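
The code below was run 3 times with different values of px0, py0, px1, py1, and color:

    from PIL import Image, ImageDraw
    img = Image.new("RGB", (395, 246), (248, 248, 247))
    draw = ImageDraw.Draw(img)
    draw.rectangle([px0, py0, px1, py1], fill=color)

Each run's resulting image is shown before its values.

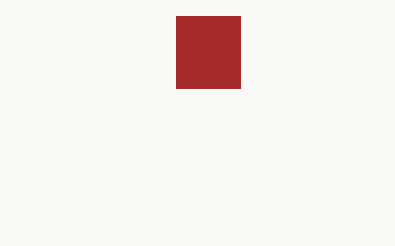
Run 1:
px0 = 176, py0 = 16, px1 = 240, py1 = 88, color = 'brown'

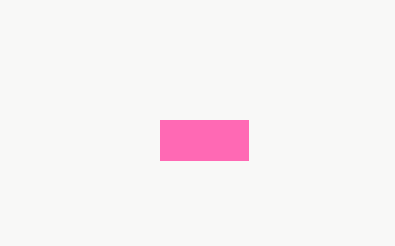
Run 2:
px0 = 160
py0 = 120
px1 = 248
py1 = 160
color = 'hotpink'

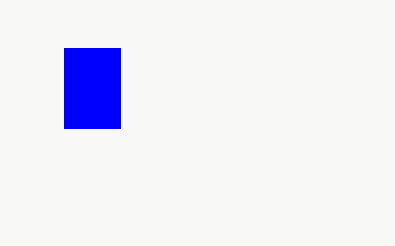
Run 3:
px0 = 64
py0 = 48
px1 = 120
py1 = 128
color = 'blue'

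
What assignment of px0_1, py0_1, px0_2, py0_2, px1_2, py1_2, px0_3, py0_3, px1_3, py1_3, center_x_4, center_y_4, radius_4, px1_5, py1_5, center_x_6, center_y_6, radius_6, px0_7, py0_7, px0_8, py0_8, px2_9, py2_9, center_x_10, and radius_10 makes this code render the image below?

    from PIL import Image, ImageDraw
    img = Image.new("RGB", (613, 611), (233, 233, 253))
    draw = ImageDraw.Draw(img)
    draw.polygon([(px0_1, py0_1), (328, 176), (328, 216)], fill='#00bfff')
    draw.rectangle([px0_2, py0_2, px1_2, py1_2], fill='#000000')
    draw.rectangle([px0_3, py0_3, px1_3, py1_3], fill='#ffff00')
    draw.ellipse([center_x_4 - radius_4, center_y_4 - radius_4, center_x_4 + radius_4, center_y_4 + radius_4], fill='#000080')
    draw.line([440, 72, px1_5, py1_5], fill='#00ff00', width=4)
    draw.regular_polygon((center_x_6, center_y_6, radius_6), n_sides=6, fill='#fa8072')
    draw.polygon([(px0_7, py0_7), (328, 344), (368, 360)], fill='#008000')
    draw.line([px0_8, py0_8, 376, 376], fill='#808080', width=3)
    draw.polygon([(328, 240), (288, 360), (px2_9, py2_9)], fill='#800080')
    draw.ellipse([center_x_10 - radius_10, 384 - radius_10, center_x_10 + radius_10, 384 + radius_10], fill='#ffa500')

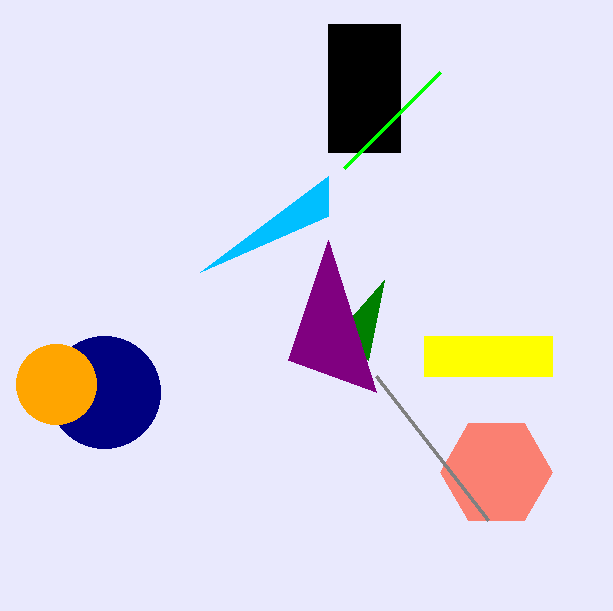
px0_1 = 200, py0_1 = 272, px0_2 = 328, py0_2 = 24, px1_2 = 400, py1_2 = 152, px0_3 = 424, py0_3 = 336, px1_3 = 552, py1_3 = 376, center_x_4 = 104, center_y_4 = 392, radius_4 = 56, px1_5 = 344, py1_5 = 168, center_x_6 = 496, center_y_6 = 472, radius_6 = 56, px0_7 = 384, py0_7 = 280, px0_8 = 488, py0_8 = 520, px2_9 = 376, py2_9 = 392, center_x_10 = 56, radius_10 = 40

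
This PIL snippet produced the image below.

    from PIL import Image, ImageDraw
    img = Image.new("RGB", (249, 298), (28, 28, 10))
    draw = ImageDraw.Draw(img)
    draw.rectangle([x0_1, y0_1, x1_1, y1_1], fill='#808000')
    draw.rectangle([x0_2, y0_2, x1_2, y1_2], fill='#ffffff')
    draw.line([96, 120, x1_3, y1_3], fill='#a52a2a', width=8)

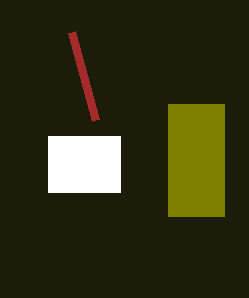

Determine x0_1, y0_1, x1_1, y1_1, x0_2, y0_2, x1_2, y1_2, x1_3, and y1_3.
x0_1 = 168
y0_1 = 104
x1_1 = 224
y1_1 = 216
x0_2 = 48
y0_2 = 136
x1_2 = 120
y1_2 = 192
x1_3 = 72
y1_3 = 32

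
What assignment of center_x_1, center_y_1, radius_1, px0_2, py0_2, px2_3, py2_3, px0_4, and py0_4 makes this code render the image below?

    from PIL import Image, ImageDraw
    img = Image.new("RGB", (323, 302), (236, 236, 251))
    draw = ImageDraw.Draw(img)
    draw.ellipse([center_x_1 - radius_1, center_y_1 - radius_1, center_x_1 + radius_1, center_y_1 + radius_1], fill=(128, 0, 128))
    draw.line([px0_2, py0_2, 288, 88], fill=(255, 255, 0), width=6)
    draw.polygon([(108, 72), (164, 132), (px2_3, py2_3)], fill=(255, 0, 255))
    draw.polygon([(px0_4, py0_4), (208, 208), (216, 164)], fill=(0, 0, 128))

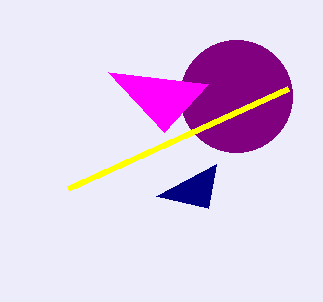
center_x_1 = 236, center_y_1 = 96, radius_1 = 56, px0_2 = 68, py0_2 = 188, px2_3 = 208, py2_3 = 84, px0_4 = 156, py0_4 = 196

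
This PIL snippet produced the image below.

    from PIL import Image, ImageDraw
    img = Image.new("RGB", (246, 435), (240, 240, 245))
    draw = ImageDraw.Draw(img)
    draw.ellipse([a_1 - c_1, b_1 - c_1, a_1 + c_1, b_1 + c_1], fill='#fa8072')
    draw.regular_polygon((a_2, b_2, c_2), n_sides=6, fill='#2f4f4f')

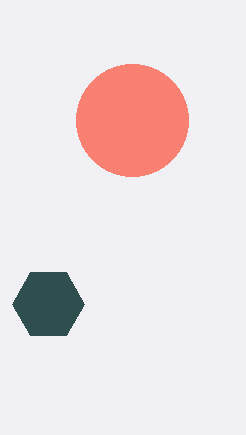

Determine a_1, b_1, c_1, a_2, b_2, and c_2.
a_1 = 132; b_1 = 120; c_1 = 56; a_2 = 48; b_2 = 304; c_2 = 36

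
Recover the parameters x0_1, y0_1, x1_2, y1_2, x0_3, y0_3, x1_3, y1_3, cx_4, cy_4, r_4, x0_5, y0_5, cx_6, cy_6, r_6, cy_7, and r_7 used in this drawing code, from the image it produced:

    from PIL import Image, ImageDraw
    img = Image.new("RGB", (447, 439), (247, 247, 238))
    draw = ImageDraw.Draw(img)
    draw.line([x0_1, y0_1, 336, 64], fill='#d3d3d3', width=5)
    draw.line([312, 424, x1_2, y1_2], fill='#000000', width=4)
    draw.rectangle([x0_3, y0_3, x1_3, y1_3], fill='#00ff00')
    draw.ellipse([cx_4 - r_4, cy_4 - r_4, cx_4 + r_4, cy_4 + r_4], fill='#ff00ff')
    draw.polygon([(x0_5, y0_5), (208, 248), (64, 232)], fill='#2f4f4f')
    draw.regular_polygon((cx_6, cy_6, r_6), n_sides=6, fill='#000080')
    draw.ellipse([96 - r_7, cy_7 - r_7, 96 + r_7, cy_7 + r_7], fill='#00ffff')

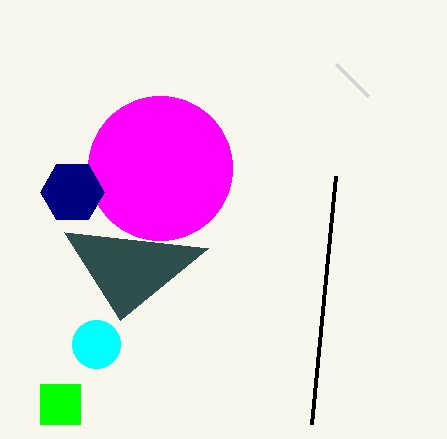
x0_1 = 368, y0_1 = 96, x1_2 = 336, y1_2 = 176, x0_3 = 40, y0_3 = 384, x1_3 = 80, y1_3 = 424, cx_4 = 160, cy_4 = 168, r_4 = 72, x0_5 = 120, y0_5 = 320, cx_6 = 72, cy_6 = 192, r_6 = 32, cy_7 = 344, r_7 = 24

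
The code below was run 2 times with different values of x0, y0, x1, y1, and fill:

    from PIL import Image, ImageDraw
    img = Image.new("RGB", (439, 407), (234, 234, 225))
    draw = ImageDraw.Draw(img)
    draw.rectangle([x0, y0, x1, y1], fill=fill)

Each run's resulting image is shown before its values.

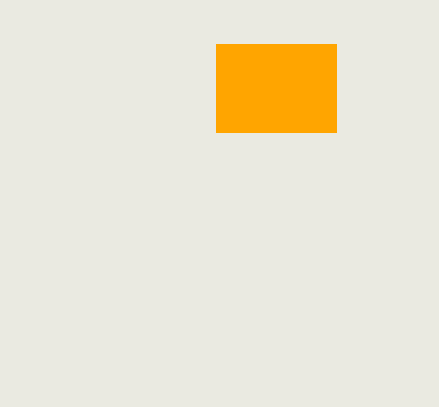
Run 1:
x0 = 216, y0 = 44, x1 = 336, y1 = 132, fill = 'orange'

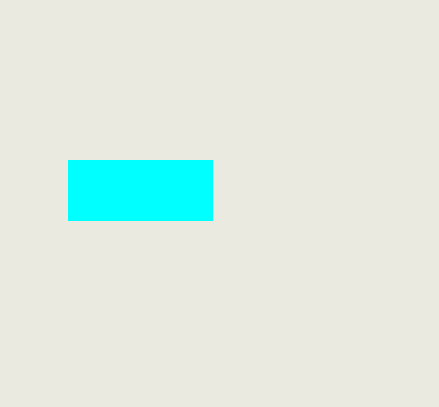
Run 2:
x0 = 68, y0 = 160, x1 = 212, y1 = 220, fill = 'cyan'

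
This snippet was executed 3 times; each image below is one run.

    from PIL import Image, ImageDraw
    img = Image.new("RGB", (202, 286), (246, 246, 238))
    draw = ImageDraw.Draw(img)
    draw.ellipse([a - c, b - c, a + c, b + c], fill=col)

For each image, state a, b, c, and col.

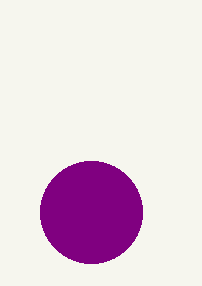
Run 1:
a = 91; b = 212; c = 51; col = 'purple'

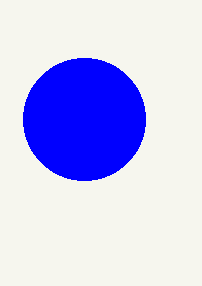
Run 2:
a = 84; b = 119; c = 61; col = 'blue'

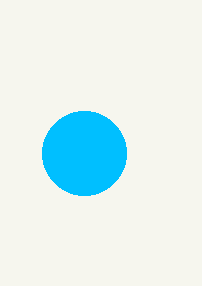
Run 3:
a = 84; b = 153; c = 42; col = 'deepskyblue'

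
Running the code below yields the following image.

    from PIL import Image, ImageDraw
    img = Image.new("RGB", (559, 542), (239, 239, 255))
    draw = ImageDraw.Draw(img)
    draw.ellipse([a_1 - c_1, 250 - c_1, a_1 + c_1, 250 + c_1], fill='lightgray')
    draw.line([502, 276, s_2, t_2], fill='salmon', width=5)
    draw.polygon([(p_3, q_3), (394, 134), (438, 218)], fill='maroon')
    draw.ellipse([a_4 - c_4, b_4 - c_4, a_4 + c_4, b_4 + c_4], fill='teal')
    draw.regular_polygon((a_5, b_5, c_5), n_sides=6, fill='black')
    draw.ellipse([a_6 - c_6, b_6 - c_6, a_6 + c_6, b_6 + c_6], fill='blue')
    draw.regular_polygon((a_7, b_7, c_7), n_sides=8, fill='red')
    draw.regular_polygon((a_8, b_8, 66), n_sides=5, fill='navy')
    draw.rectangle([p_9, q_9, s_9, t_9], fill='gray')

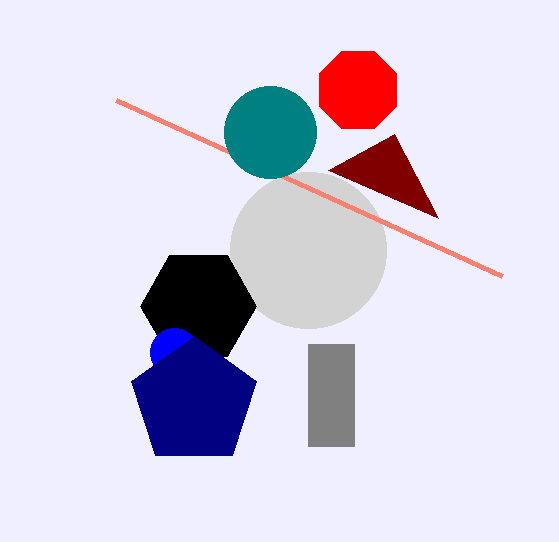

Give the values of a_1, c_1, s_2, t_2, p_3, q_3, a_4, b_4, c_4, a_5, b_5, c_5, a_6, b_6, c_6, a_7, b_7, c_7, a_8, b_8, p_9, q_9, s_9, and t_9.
a_1 = 308, c_1 = 78, s_2 = 116, t_2 = 100, p_3 = 328, q_3 = 170, a_4 = 270, b_4 = 132, c_4 = 46, a_5 = 198, b_5 = 306, c_5 = 58, a_6 = 174, b_6 = 352, c_6 = 24, a_7 = 358, b_7 = 90, c_7 = 42, a_8 = 194, b_8 = 402, p_9 = 308, q_9 = 344, s_9 = 354, t_9 = 446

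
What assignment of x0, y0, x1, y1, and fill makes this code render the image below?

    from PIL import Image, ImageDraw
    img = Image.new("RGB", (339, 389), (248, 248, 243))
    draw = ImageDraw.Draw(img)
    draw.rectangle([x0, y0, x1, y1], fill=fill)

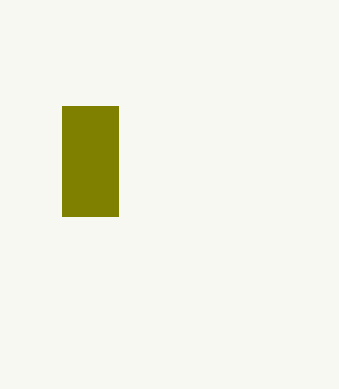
x0 = 62, y0 = 106, x1 = 118, y1 = 216, fill = 'olive'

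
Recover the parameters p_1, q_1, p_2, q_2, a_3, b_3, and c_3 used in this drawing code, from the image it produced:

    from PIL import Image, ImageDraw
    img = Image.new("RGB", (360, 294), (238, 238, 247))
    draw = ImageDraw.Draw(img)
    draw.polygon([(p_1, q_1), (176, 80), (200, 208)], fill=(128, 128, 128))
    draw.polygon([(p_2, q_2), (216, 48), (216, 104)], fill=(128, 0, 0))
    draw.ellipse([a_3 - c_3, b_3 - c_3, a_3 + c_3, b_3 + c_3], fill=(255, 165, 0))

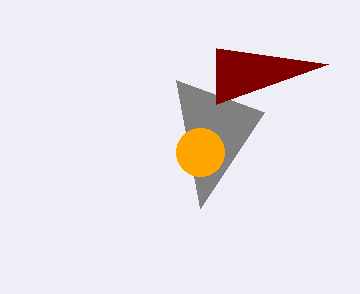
p_1 = 264, q_1 = 112, p_2 = 328, q_2 = 64, a_3 = 200, b_3 = 152, c_3 = 24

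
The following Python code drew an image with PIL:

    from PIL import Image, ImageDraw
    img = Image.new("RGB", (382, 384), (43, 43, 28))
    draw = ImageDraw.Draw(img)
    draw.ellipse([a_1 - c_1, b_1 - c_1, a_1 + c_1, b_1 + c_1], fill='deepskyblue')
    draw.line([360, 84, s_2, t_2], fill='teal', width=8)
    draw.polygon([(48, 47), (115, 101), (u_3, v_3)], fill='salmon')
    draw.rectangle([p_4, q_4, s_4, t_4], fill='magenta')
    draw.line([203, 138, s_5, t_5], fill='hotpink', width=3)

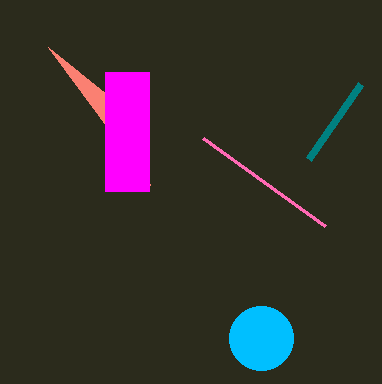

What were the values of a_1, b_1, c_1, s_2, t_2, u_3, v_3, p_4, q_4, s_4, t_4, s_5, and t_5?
a_1 = 261
b_1 = 338
c_1 = 32
s_2 = 308
t_2 = 159
u_3 = 150
v_3 = 185
p_4 = 105
q_4 = 72
s_4 = 149
t_4 = 191
s_5 = 325
t_5 = 226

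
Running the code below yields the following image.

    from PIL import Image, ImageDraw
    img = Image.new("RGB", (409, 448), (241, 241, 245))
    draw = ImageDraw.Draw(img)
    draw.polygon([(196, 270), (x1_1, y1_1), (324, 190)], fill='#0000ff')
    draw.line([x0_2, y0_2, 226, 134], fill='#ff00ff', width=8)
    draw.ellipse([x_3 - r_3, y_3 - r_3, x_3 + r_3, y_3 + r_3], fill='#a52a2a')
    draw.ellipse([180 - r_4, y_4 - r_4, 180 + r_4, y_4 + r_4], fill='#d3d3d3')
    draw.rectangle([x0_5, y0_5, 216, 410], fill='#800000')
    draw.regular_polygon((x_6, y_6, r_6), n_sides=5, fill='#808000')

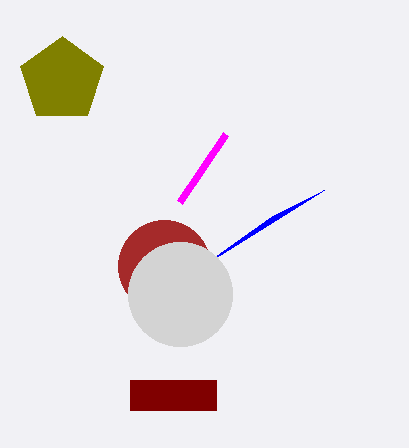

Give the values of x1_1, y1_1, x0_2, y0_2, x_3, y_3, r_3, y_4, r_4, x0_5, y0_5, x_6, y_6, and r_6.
x1_1 = 272
y1_1 = 216
x0_2 = 180
y0_2 = 202
x_3 = 164
y_3 = 266
r_3 = 46
y_4 = 294
r_4 = 52
x0_5 = 130
y0_5 = 380
x_6 = 62
y_6 = 80
r_6 = 44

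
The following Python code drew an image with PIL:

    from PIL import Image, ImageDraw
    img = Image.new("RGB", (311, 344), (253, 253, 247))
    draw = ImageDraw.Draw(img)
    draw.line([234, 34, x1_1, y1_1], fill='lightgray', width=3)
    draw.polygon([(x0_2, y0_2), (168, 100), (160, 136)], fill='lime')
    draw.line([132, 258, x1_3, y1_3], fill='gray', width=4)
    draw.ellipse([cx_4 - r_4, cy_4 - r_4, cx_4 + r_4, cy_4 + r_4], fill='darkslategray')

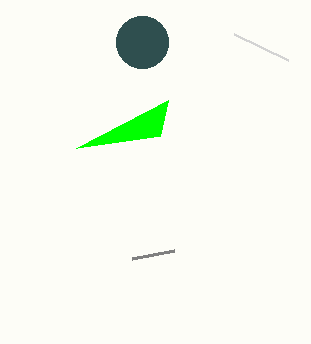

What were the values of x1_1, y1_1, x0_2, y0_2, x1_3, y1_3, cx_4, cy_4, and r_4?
x1_1 = 288, y1_1 = 60, x0_2 = 76, y0_2 = 148, x1_3 = 174, y1_3 = 250, cx_4 = 142, cy_4 = 42, r_4 = 26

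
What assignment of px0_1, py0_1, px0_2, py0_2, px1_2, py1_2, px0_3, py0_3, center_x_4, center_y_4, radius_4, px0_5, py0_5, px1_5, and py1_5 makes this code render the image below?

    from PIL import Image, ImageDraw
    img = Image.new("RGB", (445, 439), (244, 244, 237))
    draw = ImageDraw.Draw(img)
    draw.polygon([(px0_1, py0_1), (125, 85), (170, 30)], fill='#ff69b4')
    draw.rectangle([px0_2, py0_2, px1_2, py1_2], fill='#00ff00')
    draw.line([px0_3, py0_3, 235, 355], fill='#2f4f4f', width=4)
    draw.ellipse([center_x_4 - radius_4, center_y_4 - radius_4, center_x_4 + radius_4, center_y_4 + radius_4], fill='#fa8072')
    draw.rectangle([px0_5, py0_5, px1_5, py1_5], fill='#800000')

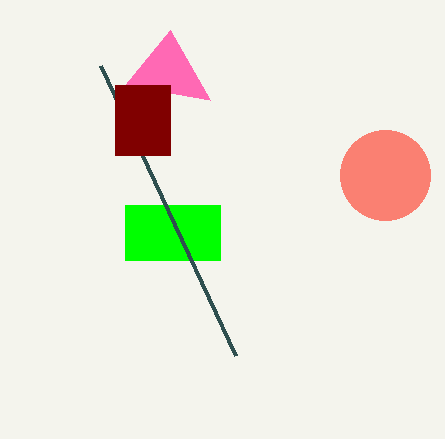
px0_1 = 210; py0_1 = 100; px0_2 = 125; py0_2 = 205; px1_2 = 220; py1_2 = 260; px0_3 = 100; py0_3 = 65; center_x_4 = 385; center_y_4 = 175; radius_4 = 45; px0_5 = 115; py0_5 = 85; px1_5 = 170; py1_5 = 155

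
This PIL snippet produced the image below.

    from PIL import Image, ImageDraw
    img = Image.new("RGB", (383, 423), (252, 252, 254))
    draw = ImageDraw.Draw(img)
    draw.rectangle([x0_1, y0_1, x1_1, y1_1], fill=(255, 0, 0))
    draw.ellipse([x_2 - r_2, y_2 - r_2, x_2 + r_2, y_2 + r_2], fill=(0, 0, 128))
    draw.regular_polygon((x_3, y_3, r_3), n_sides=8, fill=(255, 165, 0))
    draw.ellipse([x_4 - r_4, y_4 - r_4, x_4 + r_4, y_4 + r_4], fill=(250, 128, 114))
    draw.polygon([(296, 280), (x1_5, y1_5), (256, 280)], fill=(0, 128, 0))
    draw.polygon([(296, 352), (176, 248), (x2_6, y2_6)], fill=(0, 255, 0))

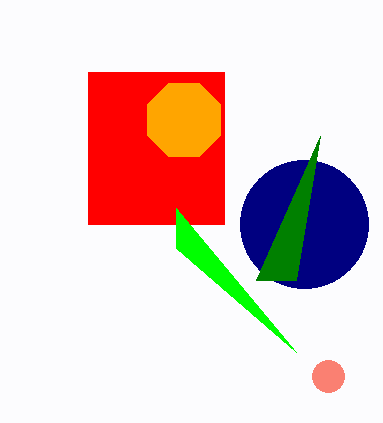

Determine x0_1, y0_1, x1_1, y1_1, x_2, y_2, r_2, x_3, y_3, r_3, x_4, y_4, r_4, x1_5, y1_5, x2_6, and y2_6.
x0_1 = 88, y0_1 = 72, x1_1 = 224, y1_1 = 224, x_2 = 304, y_2 = 224, r_2 = 64, x_3 = 184, y_3 = 120, r_3 = 40, x_4 = 328, y_4 = 376, r_4 = 16, x1_5 = 320, y1_5 = 136, x2_6 = 176, y2_6 = 208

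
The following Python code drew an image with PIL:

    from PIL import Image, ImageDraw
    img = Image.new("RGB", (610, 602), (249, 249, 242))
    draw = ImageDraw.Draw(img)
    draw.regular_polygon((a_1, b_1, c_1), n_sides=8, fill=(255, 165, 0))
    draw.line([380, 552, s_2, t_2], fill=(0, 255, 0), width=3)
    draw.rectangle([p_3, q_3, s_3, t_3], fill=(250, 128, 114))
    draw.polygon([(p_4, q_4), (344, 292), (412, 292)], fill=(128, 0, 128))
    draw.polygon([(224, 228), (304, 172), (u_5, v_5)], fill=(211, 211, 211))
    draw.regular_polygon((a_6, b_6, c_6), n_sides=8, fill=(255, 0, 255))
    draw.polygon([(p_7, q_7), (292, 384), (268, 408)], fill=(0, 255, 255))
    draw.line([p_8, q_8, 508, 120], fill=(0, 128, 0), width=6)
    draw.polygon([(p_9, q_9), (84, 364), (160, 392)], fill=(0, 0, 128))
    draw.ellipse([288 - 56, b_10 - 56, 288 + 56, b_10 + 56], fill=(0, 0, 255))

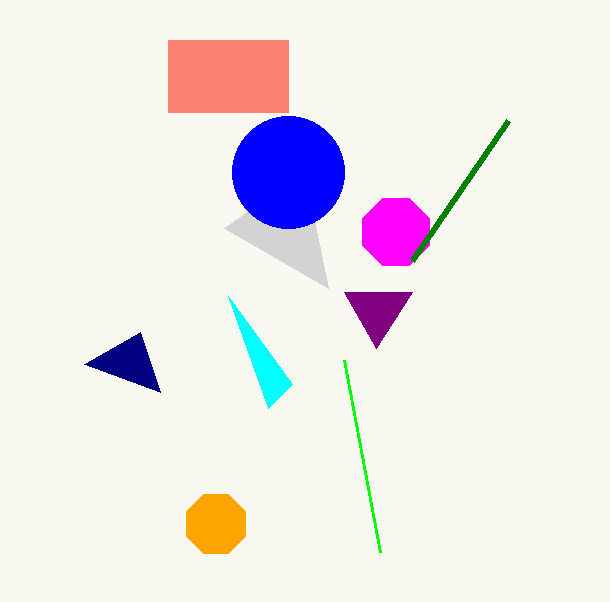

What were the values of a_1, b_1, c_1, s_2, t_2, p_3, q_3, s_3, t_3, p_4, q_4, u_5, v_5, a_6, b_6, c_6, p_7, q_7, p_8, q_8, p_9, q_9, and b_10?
a_1 = 216, b_1 = 524, c_1 = 32, s_2 = 344, t_2 = 360, p_3 = 168, q_3 = 40, s_3 = 288, t_3 = 112, p_4 = 376, q_4 = 348, u_5 = 328, v_5 = 288, a_6 = 396, b_6 = 232, c_6 = 36, p_7 = 228, q_7 = 296, p_8 = 412, q_8 = 260, p_9 = 140, q_9 = 332, b_10 = 172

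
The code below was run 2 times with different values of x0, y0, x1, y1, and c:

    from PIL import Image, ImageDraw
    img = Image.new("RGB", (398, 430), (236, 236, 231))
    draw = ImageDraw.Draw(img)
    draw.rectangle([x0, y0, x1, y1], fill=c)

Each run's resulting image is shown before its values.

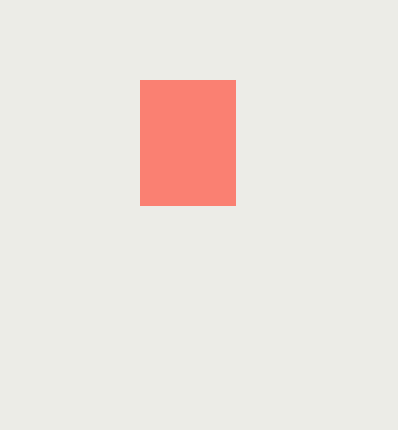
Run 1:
x0 = 140; y0 = 80; x1 = 235; y1 = 205; c = 'salmon'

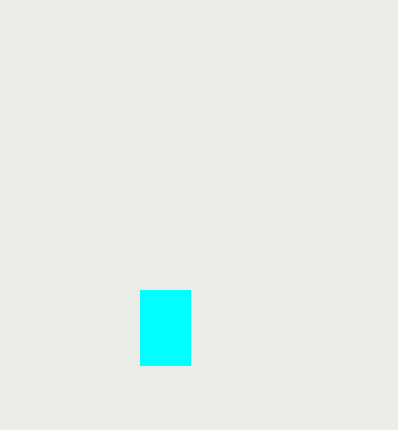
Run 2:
x0 = 140
y0 = 290
x1 = 190
y1 = 365
c = 'cyan'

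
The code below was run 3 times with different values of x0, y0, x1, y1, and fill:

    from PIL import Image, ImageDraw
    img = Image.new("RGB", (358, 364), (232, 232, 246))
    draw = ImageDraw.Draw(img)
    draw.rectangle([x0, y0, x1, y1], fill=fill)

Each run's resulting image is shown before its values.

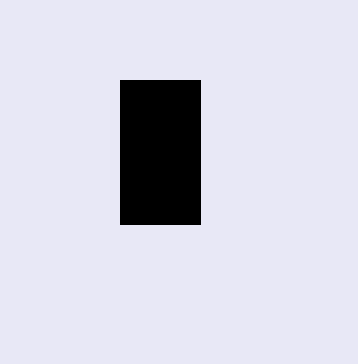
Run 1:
x0 = 120; y0 = 80; x1 = 200; y1 = 224; fill = 'black'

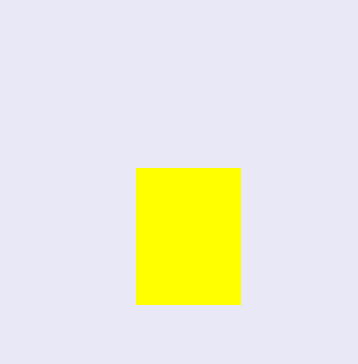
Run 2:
x0 = 136, y0 = 168, x1 = 240, y1 = 304, fill = 'yellow'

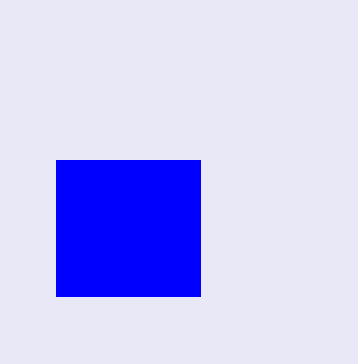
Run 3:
x0 = 56
y0 = 160
x1 = 200
y1 = 296
fill = 'blue'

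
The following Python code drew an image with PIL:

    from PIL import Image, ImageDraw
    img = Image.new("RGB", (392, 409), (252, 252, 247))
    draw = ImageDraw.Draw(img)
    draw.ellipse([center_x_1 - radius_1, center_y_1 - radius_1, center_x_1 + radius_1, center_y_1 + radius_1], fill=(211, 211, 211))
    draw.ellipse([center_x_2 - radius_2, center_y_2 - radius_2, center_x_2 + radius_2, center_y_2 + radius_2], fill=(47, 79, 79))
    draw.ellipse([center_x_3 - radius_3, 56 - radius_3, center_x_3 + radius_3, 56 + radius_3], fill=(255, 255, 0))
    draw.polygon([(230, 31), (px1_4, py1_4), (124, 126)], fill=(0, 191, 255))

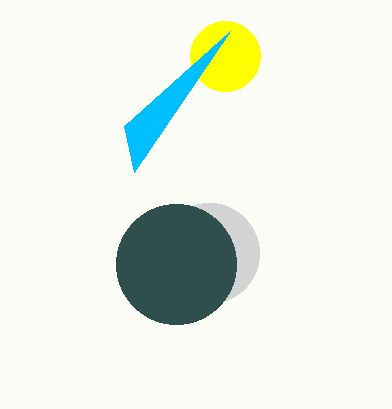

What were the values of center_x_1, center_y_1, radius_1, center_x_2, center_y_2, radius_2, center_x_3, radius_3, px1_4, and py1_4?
center_x_1 = 209, center_y_1 = 253, radius_1 = 50, center_x_2 = 176, center_y_2 = 264, radius_2 = 60, center_x_3 = 225, radius_3 = 35, px1_4 = 134, py1_4 = 172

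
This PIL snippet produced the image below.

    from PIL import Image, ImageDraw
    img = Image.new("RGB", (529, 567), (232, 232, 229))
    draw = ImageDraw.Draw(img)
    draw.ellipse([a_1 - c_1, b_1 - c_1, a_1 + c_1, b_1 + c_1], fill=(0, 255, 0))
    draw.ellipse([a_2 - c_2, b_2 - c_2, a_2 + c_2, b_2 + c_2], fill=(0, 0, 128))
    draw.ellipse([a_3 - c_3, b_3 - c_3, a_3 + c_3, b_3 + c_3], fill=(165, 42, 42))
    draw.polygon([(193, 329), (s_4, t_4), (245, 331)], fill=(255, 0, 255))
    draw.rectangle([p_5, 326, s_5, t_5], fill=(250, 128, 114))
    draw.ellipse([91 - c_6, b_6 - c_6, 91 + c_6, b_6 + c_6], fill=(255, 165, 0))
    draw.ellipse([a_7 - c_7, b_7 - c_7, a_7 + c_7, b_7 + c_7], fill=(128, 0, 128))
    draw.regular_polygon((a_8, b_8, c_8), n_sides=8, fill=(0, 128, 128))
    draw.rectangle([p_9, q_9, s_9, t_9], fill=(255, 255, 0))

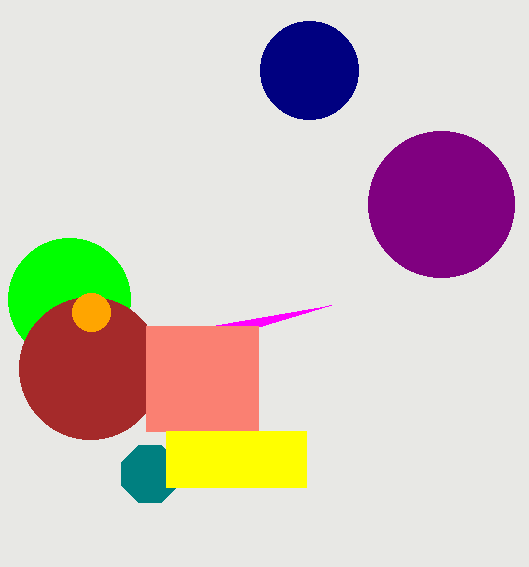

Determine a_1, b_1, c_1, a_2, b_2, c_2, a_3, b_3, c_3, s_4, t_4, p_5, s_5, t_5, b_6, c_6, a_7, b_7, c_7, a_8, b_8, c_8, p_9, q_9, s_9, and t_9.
a_1 = 69, b_1 = 299, c_1 = 61, a_2 = 309, b_2 = 70, c_2 = 49, a_3 = 90, b_3 = 368, c_3 = 71, s_4 = 331, t_4 = 305, p_5 = 146, s_5 = 258, t_5 = 431, b_6 = 312, c_6 = 19, a_7 = 441, b_7 = 204, c_7 = 73, a_8 = 150, b_8 = 474, c_8 = 31, p_9 = 166, q_9 = 431, s_9 = 306, t_9 = 487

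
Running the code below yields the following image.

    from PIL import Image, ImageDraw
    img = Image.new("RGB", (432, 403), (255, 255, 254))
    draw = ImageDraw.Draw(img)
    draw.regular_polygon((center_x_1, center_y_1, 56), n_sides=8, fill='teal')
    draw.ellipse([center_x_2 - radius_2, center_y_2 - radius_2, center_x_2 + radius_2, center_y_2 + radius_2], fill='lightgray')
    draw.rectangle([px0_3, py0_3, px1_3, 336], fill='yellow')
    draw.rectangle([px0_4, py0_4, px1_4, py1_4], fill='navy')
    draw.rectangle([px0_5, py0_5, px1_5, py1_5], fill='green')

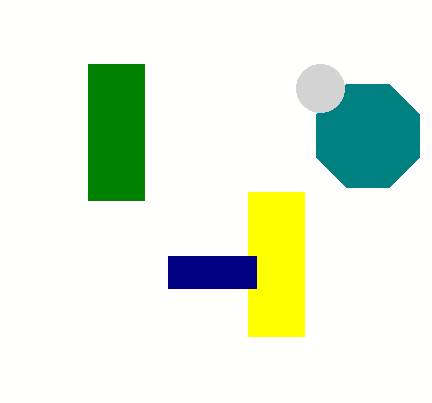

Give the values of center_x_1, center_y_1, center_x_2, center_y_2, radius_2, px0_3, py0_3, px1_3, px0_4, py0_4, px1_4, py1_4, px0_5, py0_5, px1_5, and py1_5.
center_x_1 = 368, center_y_1 = 136, center_x_2 = 320, center_y_2 = 88, radius_2 = 24, px0_3 = 248, py0_3 = 192, px1_3 = 304, px0_4 = 168, py0_4 = 256, px1_4 = 256, py1_4 = 288, px0_5 = 88, py0_5 = 64, px1_5 = 144, py1_5 = 200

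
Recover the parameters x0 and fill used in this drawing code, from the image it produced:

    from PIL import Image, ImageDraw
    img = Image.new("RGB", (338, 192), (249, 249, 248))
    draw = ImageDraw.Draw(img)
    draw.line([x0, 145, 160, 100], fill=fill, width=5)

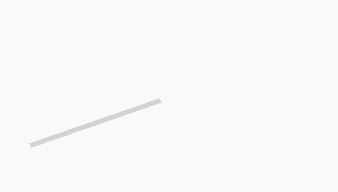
x0 = 30
fill = 'lightgray'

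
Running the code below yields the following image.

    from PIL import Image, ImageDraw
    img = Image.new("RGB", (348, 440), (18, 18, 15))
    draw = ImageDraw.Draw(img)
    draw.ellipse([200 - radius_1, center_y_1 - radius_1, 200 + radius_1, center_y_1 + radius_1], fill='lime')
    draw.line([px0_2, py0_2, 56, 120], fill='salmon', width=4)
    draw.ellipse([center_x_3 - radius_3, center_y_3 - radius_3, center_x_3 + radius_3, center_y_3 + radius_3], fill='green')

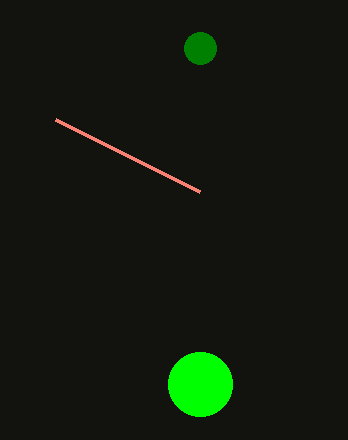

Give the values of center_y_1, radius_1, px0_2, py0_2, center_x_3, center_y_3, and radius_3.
center_y_1 = 384; radius_1 = 32; px0_2 = 200; py0_2 = 192; center_x_3 = 200; center_y_3 = 48; radius_3 = 16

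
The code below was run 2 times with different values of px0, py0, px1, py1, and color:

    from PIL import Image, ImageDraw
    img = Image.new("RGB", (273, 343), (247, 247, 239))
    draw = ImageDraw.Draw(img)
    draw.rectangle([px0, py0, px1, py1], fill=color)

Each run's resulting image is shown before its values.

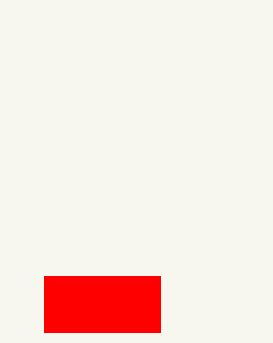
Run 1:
px0 = 44
py0 = 276
px1 = 160
py1 = 332
color = 'red'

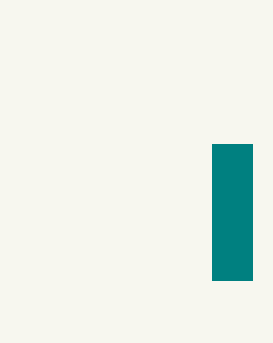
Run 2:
px0 = 212; py0 = 144; px1 = 252; py1 = 280; color = 'teal'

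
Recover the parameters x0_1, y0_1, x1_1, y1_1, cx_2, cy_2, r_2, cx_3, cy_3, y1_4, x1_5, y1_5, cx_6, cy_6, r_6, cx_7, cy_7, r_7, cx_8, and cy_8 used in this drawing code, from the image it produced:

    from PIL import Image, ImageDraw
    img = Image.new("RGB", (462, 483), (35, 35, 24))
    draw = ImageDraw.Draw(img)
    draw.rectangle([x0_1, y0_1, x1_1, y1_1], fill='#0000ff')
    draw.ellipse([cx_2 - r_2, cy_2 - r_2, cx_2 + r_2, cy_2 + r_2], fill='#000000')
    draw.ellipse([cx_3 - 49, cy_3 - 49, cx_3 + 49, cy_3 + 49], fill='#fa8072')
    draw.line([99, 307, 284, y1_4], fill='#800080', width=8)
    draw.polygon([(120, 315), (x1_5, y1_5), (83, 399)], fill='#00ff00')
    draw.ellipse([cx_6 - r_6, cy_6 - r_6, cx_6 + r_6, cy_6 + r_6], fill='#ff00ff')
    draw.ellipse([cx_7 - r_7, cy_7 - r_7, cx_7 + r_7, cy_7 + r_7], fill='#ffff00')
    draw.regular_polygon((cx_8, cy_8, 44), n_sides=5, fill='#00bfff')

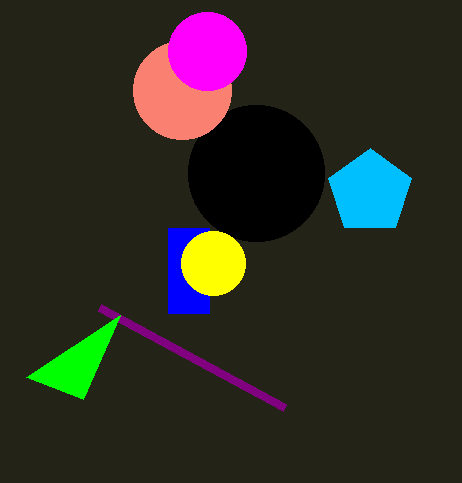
x0_1 = 168, y0_1 = 228, x1_1 = 209, y1_1 = 313, cx_2 = 256, cy_2 = 173, r_2 = 68, cx_3 = 182, cy_3 = 90, y1_4 = 407, x1_5 = 26, y1_5 = 377, cx_6 = 207, cy_6 = 51, r_6 = 39, cx_7 = 213, cy_7 = 263, r_7 = 32, cx_8 = 370, cy_8 = 192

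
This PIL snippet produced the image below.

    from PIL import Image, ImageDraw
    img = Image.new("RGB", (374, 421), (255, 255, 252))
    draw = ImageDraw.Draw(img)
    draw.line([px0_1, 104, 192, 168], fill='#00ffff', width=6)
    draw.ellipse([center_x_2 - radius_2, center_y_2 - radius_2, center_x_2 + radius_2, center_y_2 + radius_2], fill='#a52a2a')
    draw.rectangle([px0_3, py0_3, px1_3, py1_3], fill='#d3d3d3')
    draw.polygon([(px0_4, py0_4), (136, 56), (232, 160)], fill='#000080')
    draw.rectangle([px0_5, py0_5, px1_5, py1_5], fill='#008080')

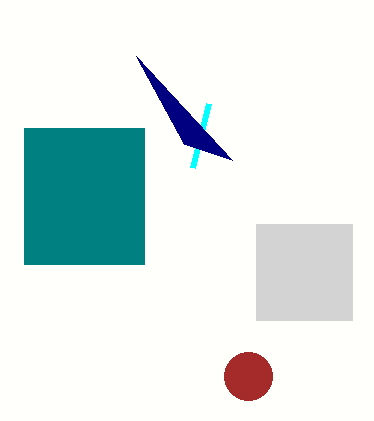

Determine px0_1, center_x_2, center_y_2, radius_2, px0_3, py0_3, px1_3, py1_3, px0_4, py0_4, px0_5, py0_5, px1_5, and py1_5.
px0_1 = 208; center_x_2 = 248; center_y_2 = 376; radius_2 = 24; px0_3 = 256; py0_3 = 224; px1_3 = 352; py1_3 = 320; px0_4 = 184; py0_4 = 144; px0_5 = 24; py0_5 = 128; px1_5 = 144; py1_5 = 264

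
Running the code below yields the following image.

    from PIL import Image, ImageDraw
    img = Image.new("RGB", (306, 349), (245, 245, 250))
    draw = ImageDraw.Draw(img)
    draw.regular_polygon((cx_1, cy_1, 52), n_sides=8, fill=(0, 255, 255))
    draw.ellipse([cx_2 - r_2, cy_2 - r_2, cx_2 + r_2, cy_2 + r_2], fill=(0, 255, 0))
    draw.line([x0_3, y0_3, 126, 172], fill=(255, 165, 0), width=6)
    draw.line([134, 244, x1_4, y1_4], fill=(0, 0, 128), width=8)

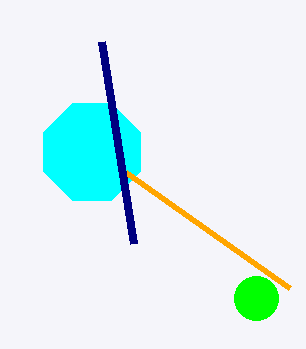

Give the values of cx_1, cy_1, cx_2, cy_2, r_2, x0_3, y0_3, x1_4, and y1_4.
cx_1 = 92; cy_1 = 152; cx_2 = 256; cy_2 = 298; r_2 = 22; x0_3 = 290; y0_3 = 288; x1_4 = 102; y1_4 = 42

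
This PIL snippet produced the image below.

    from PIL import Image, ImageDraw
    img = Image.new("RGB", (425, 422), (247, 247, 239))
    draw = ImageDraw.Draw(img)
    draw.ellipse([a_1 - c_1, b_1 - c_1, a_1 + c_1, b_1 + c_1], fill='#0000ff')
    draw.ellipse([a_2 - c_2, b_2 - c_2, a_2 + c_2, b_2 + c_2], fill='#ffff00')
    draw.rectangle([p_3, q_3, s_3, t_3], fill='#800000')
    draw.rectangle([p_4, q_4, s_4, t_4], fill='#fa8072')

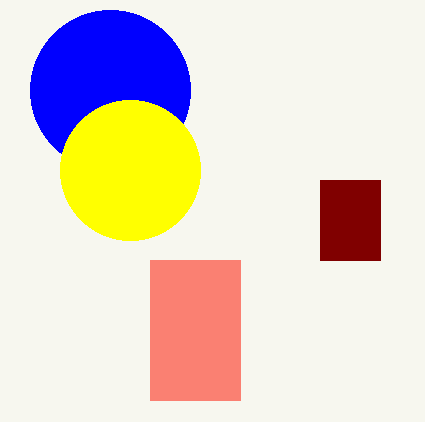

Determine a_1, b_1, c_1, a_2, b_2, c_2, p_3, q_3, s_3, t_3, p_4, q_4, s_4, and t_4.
a_1 = 110; b_1 = 90; c_1 = 80; a_2 = 130; b_2 = 170; c_2 = 70; p_3 = 320; q_3 = 180; s_3 = 380; t_3 = 260; p_4 = 150; q_4 = 260; s_4 = 240; t_4 = 400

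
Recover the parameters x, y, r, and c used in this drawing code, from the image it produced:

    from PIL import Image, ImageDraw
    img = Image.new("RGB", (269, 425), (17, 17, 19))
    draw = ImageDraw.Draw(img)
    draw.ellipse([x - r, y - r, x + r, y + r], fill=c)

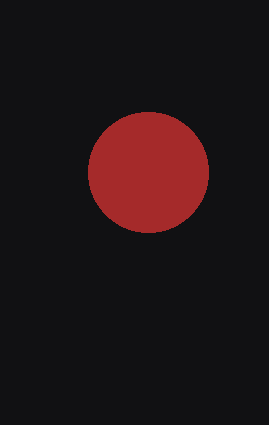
x = 148
y = 172
r = 60
c = 'brown'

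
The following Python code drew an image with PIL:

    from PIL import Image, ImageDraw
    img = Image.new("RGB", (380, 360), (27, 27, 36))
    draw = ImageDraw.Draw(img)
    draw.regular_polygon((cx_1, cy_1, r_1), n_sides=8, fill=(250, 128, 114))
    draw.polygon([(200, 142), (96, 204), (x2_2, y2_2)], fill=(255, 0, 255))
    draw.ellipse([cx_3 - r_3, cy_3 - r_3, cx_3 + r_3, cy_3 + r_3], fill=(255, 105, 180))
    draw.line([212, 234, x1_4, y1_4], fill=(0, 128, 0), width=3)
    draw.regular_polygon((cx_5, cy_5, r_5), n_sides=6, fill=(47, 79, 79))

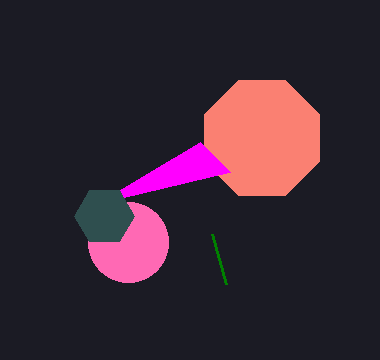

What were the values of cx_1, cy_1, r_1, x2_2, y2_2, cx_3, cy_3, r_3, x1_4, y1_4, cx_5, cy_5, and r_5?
cx_1 = 262; cy_1 = 138; r_1 = 62; x2_2 = 230; y2_2 = 172; cx_3 = 128; cy_3 = 242; r_3 = 40; x1_4 = 226; y1_4 = 284; cx_5 = 104; cy_5 = 216; r_5 = 30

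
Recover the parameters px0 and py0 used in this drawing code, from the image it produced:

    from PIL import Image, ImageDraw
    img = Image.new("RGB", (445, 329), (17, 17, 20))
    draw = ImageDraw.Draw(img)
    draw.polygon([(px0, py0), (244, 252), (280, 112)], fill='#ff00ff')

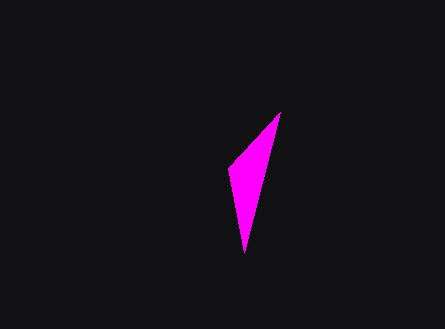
px0 = 228
py0 = 168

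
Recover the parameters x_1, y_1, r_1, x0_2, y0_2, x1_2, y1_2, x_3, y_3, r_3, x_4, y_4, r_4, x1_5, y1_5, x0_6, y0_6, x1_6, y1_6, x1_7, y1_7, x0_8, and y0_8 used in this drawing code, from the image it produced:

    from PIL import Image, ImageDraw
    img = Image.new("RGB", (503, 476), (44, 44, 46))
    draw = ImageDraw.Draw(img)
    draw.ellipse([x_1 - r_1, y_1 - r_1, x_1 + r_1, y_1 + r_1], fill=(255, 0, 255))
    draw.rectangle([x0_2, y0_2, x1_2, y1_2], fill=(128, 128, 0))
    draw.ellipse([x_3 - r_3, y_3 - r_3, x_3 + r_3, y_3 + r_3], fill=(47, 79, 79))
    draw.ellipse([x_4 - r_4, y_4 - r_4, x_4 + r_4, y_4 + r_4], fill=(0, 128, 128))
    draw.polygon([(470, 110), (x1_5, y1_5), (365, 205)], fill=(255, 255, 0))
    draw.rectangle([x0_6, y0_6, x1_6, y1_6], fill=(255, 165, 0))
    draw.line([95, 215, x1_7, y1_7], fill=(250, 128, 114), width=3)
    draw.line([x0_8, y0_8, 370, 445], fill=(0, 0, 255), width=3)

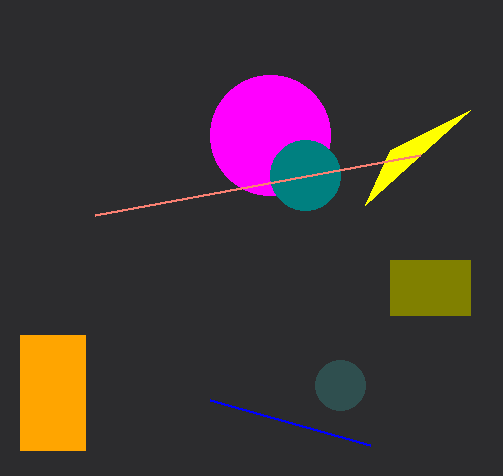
x_1 = 270; y_1 = 135; r_1 = 60; x0_2 = 390; y0_2 = 260; x1_2 = 470; y1_2 = 315; x_3 = 340; y_3 = 385; r_3 = 25; x_4 = 305; y_4 = 175; r_4 = 35; x1_5 = 390; y1_5 = 150; x0_6 = 20; y0_6 = 335; x1_6 = 85; y1_6 = 450; x1_7 = 420; y1_7 = 155; x0_8 = 210; y0_8 = 400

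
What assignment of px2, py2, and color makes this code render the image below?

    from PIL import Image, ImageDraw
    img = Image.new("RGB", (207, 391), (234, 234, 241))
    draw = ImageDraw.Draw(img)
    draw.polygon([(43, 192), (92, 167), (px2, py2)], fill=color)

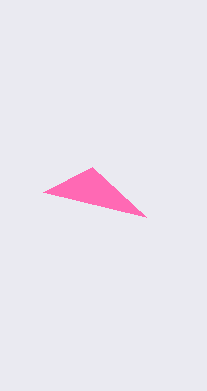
px2 = 146; py2 = 217; color = 'hotpink'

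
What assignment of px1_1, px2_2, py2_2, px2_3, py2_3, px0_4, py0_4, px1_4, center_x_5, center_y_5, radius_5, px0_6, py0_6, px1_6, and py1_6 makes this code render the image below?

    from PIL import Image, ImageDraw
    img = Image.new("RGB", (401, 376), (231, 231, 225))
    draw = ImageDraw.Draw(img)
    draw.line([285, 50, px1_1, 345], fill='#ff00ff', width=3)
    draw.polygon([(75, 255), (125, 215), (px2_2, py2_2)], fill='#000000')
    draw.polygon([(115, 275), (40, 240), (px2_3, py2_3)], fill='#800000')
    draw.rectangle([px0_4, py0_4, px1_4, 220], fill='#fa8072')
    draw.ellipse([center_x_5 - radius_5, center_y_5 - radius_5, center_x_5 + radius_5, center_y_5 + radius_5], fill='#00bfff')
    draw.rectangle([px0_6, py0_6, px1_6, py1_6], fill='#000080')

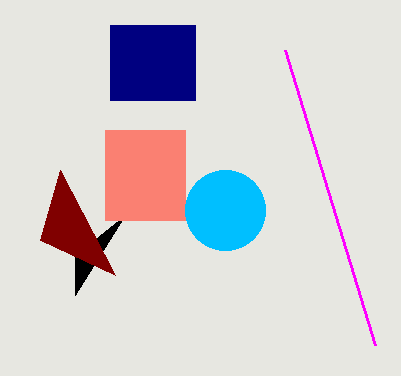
px1_1 = 375; px2_2 = 75; py2_2 = 295; px2_3 = 60; py2_3 = 170; px0_4 = 105; py0_4 = 130; px1_4 = 185; center_x_5 = 225; center_y_5 = 210; radius_5 = 40; px0_6 = 110; py0_6 = 25; px1_6 = 195; py1_6 = 100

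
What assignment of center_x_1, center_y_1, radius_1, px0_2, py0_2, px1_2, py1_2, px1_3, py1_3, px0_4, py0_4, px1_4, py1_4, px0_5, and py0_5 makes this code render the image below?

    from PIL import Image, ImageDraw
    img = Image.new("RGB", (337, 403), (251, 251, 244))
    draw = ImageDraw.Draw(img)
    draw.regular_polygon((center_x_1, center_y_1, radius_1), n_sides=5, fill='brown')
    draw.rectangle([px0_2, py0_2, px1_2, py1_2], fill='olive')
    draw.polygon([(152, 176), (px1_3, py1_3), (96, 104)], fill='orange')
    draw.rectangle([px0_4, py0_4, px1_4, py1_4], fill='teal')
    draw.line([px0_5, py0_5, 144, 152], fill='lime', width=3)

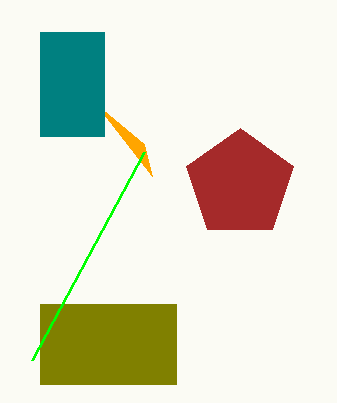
center_x_1 = 240, center_y_1 = 184, radius_1 = 56, px0_2 = 40, py0_2 = 304, px1_2 = 176, py1_2 = 384, px1_3 = 144, py1_3 = 144, px0_4 = 40, py0_4 = 32, px1_4 = 104, py1_4 = 136, px0_5 = 32, py0_5 = 360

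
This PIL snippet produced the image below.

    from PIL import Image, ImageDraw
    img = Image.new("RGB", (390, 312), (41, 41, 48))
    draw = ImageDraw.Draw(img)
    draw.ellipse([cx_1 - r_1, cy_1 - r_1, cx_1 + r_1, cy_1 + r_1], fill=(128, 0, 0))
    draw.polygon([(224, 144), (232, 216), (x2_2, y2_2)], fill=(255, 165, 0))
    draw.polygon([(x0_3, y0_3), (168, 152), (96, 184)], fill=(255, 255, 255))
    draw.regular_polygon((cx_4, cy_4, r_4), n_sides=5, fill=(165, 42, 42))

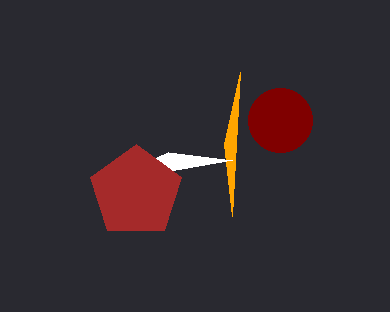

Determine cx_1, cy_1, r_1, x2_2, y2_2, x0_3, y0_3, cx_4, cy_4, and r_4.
cx_1 = 280; cy_1 = 120; r_1 = 32; x2_2 = 240; y2_2 = 72; x0_3 = 232; y0_3 = 160; cx_4 = 136; cy_4 = 192; r_4 = 48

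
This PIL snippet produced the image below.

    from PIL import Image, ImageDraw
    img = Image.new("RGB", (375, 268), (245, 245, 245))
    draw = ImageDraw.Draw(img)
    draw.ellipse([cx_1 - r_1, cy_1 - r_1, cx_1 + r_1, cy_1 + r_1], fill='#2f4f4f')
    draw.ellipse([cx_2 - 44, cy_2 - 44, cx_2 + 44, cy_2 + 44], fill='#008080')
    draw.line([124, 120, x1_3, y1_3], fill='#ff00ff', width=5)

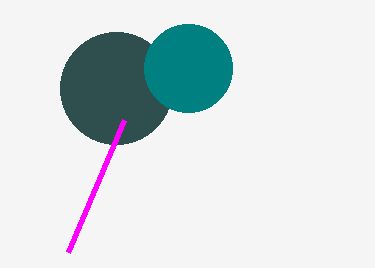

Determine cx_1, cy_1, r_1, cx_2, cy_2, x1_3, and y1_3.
cx_1 = 116
cy_1 = 88
r_1 = 56
cx_2 = 188
cy_2 = 68
x1_3 = 68
y1_3 = 252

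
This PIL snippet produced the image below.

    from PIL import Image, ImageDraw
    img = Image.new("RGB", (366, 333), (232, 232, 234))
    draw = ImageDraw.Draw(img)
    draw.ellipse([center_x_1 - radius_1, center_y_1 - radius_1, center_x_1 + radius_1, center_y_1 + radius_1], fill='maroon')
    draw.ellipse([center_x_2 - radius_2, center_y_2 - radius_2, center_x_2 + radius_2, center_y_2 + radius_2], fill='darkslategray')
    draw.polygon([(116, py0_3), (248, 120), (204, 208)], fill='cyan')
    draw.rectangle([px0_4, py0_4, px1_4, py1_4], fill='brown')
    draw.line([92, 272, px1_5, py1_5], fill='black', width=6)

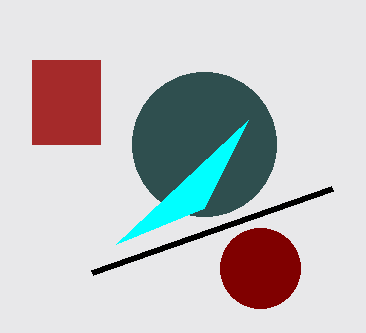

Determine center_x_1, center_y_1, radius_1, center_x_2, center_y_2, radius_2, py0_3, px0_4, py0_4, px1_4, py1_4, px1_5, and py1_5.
center_x_1 = 260; center_y_1 = 268; radius_1 = 40; center_x_2 = 204; center_y_2 = 144; radius_2 = 72; py0_3 = 244; px0_4 = 32; py0_4 = 60; px1_4 = 100; py1_4 = 144; px1_5 = 332; py1_5 = 188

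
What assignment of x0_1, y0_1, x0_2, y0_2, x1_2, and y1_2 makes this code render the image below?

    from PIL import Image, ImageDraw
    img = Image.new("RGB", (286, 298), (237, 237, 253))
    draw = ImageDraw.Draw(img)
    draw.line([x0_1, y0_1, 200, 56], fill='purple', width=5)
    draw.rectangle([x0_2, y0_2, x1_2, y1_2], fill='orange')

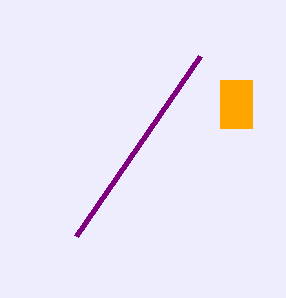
x0_1 = 76
y0_1 = 236
x0_2 = 220
y0_2 = 80
x1_2 = 252
y1_2 = 128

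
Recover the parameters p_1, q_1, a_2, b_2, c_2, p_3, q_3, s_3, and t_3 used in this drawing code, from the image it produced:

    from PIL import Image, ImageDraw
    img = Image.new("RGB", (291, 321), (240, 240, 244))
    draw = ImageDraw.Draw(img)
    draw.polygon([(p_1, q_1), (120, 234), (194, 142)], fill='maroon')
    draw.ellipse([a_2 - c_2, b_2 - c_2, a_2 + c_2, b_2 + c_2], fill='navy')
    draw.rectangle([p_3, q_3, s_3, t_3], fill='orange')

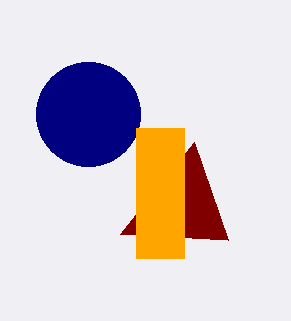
p_1 = 228; q_1 = 240; a_2 = 88; b_2 = 114; c_2 = 52; p_3 = 136; q_3 = 128; s_3 = 184; t_3 = 258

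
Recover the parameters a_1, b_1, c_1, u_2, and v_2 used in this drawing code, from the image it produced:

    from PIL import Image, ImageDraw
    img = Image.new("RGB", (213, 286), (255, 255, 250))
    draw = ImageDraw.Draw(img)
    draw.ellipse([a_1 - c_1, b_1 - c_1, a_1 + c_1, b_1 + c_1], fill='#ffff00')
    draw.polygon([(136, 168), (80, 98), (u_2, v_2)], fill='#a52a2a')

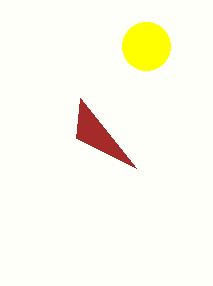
a_1 = 146
b_1 = 46
c_1 = 24
u_2 = 76
v_2 = 138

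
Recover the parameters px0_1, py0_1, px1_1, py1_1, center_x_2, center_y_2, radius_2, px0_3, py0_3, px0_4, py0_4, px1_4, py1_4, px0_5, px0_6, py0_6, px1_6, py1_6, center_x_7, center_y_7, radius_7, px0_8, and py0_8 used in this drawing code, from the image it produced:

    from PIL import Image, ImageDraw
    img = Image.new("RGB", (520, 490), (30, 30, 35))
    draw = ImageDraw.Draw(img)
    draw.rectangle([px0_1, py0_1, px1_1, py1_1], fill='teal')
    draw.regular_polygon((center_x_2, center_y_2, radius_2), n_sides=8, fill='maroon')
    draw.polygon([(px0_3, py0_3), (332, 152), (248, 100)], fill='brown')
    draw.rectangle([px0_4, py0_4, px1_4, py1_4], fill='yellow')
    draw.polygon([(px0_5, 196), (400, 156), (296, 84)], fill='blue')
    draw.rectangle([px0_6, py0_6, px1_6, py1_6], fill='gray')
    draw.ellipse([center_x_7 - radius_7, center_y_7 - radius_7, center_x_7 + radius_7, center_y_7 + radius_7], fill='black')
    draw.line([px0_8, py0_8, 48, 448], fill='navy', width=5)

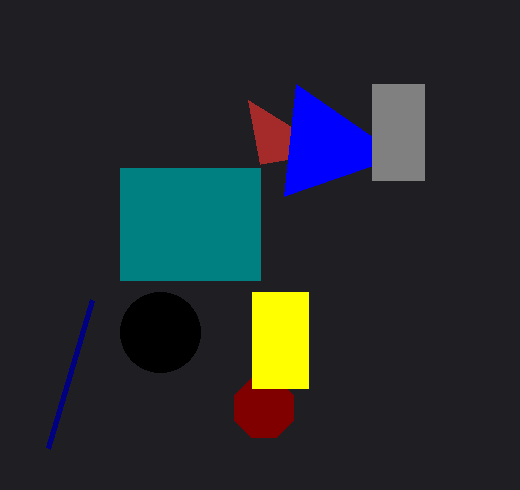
px0_1 = 120, py0_1 = 168, px1_1 = 260, py1_1 = 280, center_x_2 = 264, center_y_2 = 408, radius_2 = 32, px0_3 = 260, py0_3 = 164, px0_4 = 252, py0_4 = 292, px1_4 = 308, py1_4 = 388, px0_5 = 284, px0_6 = 372, py0_6 = 84, px1_6 = 424, py1_6 = 180, center_x_7 = 160, center_y_7 = 332, radius_7 = 40, px0_8 = 92, py0_8 = 300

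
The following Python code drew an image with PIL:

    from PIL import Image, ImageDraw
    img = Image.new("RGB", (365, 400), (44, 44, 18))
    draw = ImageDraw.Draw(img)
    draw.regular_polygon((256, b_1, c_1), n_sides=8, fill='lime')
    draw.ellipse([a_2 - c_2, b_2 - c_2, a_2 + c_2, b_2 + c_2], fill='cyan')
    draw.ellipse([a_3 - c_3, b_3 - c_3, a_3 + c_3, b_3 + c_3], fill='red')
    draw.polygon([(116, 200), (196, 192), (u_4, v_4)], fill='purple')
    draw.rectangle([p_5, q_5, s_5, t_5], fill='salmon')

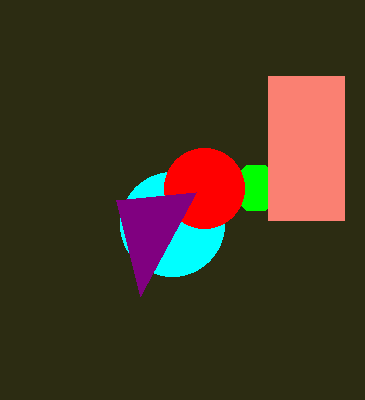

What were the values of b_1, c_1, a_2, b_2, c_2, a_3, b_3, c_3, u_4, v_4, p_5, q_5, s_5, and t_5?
b_1 = 188; c_1 = 24; a_2 = 172; b_2 = 224; c_2 = 52; a_3 = 204; b_3 = 188; c_3 = 40; u_4 = 140; v_4 = 296; p_5 = 268; q_5 = 76; s_5 = 344; t_5 = 220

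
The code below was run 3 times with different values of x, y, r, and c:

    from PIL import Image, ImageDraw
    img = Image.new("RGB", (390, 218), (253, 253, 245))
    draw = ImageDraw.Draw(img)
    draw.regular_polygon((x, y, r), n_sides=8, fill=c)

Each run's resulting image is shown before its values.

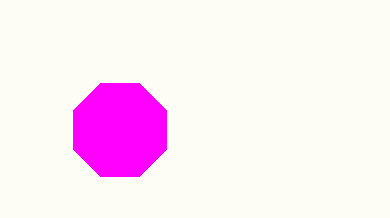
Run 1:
x = 120
y = 130
r = 50
c = 'magenta'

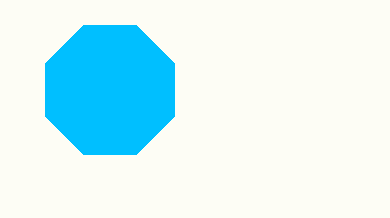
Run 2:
x = 110; y = 90; r = 70; c = 'deepskyblue'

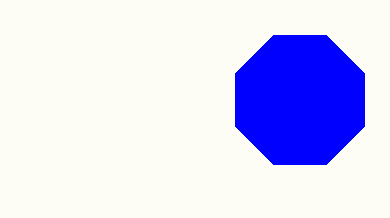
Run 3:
x = 300
y = 100
r = 70
c = 'blue'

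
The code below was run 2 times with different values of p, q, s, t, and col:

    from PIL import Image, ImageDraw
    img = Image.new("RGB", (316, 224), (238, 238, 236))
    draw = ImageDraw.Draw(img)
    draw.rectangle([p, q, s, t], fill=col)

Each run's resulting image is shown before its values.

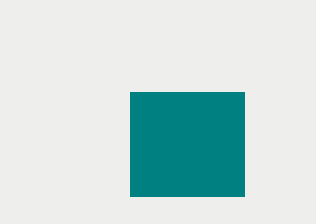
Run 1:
p = 130, q = 92, s = 244, t = 196, col = 'teal'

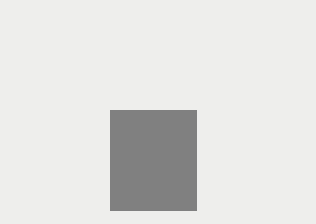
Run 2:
p = 110
q = 110
s = 196
t = 210
col = 'gray'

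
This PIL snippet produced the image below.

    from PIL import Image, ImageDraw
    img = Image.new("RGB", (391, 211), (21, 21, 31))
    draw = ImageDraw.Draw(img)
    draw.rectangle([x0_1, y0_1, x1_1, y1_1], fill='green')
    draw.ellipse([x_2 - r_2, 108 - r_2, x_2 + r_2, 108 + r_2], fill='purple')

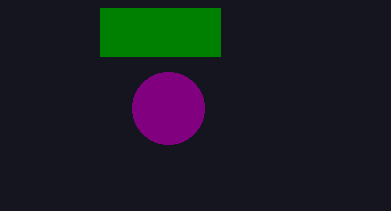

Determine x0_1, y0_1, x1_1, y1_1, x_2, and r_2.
x0_1 = 100; y0_1 = 8; x1_1 = 220; y1_1 = 56; x_2 = 168; r_2 = 36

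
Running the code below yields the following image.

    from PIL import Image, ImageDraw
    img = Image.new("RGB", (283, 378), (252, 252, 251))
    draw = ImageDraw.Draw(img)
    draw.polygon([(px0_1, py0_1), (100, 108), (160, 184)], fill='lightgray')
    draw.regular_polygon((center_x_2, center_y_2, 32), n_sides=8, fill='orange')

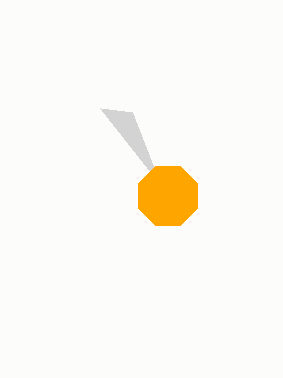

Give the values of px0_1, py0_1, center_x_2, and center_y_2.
px0_1 = 132, py0_1 = 112, center_x_2 = 168, center_y_2 = 196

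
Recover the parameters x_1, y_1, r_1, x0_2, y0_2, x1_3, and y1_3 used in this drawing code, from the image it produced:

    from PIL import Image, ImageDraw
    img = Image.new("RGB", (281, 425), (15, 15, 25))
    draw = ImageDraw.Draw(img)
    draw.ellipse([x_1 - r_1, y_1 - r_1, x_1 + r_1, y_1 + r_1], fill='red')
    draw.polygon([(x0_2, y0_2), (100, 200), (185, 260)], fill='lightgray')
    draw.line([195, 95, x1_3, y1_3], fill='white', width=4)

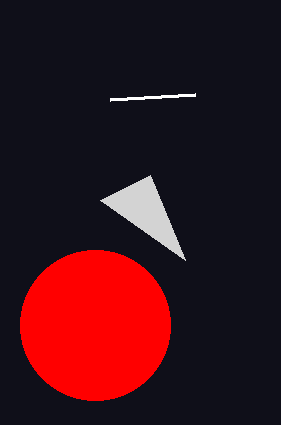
x_1 = 95; y_1 = 325; r_1 = 75; x0_2 = 150; y0_2 = 175; x1_3 = 110; y1_3 = 100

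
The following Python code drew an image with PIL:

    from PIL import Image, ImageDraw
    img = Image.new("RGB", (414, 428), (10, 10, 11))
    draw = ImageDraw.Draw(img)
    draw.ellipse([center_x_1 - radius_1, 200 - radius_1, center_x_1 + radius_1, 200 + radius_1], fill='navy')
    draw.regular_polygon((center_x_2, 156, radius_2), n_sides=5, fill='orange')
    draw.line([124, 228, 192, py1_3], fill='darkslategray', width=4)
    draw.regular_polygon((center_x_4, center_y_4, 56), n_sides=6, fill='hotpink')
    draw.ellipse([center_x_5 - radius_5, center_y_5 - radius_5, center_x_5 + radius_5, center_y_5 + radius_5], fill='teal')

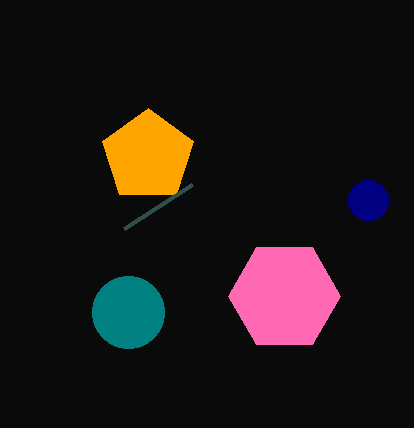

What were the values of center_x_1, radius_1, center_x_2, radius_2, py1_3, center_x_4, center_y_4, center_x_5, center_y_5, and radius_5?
center_x_1 = 368; radius_1 = 20; center_x_2 = 148; radius_2 = 48; py1_3 = 184; center_x_4 = 284; center_y_4 = 296; center_x_5 = 128; center_y_5 = 312; radius_5 = 36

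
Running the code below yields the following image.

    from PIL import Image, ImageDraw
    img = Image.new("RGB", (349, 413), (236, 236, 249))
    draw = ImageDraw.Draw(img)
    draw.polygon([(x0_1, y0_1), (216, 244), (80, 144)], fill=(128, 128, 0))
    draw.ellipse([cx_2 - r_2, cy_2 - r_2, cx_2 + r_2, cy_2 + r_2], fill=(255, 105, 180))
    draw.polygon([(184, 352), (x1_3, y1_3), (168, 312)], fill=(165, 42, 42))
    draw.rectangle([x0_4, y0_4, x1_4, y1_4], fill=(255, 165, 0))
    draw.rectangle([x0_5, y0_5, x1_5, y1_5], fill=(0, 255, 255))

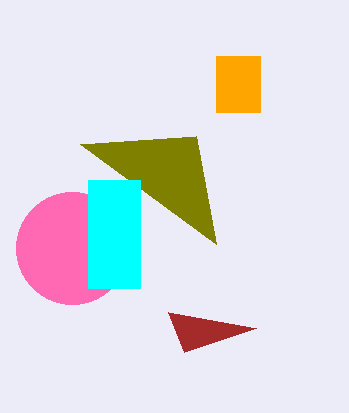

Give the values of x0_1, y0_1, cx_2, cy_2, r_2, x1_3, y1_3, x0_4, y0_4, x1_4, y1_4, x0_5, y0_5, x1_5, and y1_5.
x0_1 = 196; y0_1 = 136; cx_2 = 72; cy_2 = 248; r_2 = 56; x1_3 = 256; y1_3 = 328; x0_4 = 216; y0_4 = 56; x1_4 = 260; y1_4 = 112; x0_5 = 88; y0_5 = 180; x1_5 = 140; y1_5 = 288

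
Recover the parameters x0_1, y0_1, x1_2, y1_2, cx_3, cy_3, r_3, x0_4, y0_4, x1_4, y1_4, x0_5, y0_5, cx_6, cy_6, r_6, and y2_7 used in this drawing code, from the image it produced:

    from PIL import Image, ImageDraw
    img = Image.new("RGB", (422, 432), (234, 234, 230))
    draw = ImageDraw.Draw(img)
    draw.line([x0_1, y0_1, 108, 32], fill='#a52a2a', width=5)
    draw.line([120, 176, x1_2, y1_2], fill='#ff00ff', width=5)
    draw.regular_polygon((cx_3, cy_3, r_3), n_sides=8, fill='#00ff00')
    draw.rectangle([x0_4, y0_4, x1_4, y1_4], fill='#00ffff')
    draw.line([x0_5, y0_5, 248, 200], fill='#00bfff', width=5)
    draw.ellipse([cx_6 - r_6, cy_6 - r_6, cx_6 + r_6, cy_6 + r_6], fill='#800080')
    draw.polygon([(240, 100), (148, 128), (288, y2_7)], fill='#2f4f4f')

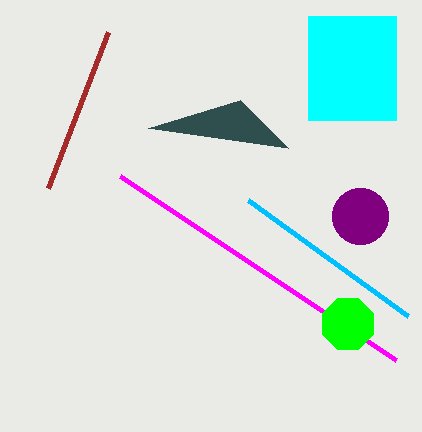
x0_1 = 48; y0_1 = 188; x1_2 = 396; y1_2 = 360; cx_3 = 348; cy_3 = 324; r_3 = 28; x0_4 = 308; y0_4 = 16; x1_4 = 396; y1_4 = 120; x0_5 = 408; y0_5 = 316; cx_6 = 360; cy_6 = 216; r_6 = 28; y2_7 = 148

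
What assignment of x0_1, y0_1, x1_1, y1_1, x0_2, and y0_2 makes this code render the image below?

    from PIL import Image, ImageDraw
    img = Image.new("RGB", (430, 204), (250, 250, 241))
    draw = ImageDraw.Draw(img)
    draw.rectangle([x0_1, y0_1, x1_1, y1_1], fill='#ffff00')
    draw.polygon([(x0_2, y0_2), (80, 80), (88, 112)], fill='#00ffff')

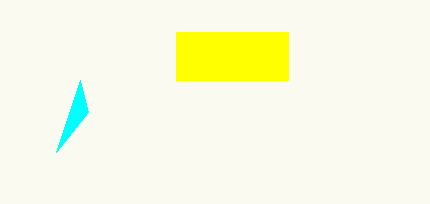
x0_1 = 176, y0_1 = 32, x1_1 = 288, y1_1 = 80, x0_2 = 56, y0_2 = 152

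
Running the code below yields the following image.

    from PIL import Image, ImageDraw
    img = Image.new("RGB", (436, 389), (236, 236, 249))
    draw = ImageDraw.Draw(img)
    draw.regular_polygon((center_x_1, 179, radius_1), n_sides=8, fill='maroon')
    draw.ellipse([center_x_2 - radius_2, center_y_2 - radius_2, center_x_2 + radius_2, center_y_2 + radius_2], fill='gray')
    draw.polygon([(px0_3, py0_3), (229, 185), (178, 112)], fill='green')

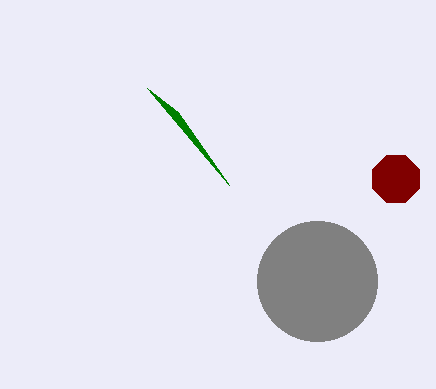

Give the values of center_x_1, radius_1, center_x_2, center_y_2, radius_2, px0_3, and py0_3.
center_x_1 = 396; radius_1 = 25; center_x_2 = 317; center_y_2 = 281; radius_2 = 60; px0_3 = 147; py0_3 = 88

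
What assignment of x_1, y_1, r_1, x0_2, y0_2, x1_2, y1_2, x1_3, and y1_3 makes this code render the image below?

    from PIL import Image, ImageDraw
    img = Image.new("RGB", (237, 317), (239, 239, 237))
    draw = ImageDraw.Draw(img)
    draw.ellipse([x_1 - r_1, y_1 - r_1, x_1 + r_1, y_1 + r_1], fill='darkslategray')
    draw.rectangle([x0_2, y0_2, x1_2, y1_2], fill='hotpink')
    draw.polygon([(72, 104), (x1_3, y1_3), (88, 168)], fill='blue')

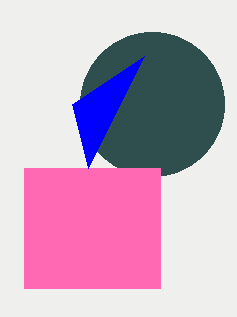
x_1 = 152; y_1 = 104; r_1 = 72; x0_2 = 24; y0_2 = 168; x1_2 = 160; y1_2 = 288; x1_3 = 144; y1_3 = 56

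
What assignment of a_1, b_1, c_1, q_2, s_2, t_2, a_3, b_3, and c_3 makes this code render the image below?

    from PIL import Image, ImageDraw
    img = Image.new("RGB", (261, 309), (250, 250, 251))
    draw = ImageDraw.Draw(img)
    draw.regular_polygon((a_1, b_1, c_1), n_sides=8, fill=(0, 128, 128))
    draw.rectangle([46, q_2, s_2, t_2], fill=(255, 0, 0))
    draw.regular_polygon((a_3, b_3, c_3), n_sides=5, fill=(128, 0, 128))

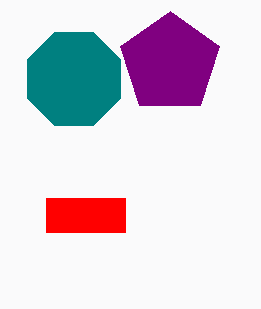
a_1 = 74; b_1 = 79; c_1 = 50; q_2 = 198; s_2 = 125; t_2 = 232; a_3 = 170; b_3 = 63; c_3 = 52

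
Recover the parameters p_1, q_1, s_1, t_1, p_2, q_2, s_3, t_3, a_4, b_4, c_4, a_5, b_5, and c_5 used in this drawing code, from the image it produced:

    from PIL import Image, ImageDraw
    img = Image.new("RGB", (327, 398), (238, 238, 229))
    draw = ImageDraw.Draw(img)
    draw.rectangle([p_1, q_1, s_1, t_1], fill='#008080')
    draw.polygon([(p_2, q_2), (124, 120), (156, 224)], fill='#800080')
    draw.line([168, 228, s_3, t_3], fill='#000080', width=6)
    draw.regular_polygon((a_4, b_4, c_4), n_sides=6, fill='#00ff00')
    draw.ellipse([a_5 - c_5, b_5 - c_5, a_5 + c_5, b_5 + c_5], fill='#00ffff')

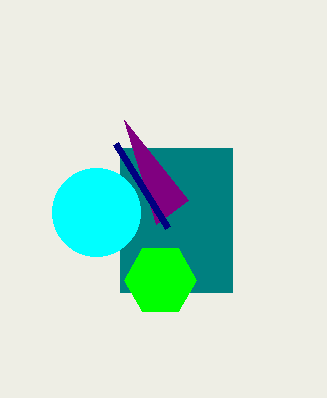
p_1 = 120
q_1 = 148
s_1 = 232
t_1 = 292
p_2 = 188
q_2 = 200
s_3 = 116
t_3 = 144
a_4 = 160
b_4 = 280
c_4 = 36
a_5 = 96
b_5 = 212
c_5 = 44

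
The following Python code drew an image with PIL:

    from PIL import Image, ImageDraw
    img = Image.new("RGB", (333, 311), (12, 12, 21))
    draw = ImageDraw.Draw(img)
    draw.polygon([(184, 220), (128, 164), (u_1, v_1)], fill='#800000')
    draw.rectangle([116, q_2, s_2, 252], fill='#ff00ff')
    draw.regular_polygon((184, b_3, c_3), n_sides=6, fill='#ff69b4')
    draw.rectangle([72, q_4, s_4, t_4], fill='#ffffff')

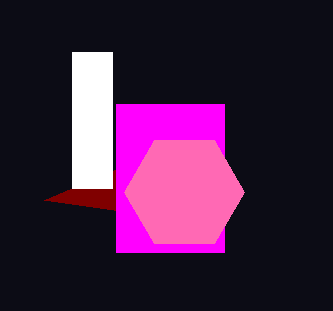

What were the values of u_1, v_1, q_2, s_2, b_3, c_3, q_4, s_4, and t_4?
u_1 = 44
v_1 = 200
q_2 = 104
s_2 = 224
b_3 = 192
c_3 = 60
q_4 = 52
s_4 = 112
t_4 = 188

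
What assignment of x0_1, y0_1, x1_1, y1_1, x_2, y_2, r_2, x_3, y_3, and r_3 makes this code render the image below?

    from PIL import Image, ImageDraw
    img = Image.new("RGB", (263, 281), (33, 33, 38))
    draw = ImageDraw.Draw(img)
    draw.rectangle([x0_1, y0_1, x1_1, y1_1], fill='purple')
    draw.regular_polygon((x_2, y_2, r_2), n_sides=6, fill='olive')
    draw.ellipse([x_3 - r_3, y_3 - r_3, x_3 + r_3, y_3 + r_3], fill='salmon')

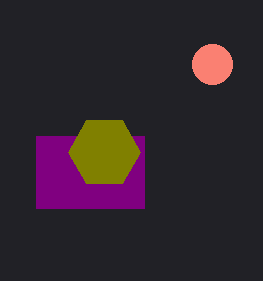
x0_1 = 36; y0_1 = 136; x1_1 = 144; y1_1 = 208; x_2 = 104; y_2 = 152; r_2 = 36; x_3 = 212; y_3 = 64; r_3 = 20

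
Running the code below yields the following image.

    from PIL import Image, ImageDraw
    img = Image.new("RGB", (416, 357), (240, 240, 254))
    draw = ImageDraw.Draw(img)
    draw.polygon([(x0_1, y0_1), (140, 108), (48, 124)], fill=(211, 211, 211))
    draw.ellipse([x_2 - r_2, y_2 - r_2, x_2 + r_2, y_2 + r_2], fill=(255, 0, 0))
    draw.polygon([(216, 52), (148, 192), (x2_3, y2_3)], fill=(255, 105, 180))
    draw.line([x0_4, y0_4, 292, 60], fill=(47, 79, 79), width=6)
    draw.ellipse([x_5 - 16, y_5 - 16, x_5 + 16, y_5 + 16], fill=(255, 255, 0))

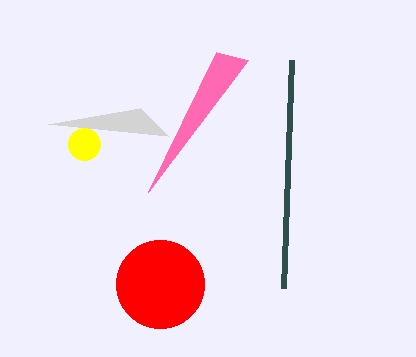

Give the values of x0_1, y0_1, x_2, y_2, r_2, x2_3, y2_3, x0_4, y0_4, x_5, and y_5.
x0_1 = 168, y0_1 = 136, x_2 = 160, y_2 = 284, r_2 = 44, x2_3 = 248, y2_3 = 60, x0_4 = 284, y0_4 = 288, x_5 = 84, y_5 = 144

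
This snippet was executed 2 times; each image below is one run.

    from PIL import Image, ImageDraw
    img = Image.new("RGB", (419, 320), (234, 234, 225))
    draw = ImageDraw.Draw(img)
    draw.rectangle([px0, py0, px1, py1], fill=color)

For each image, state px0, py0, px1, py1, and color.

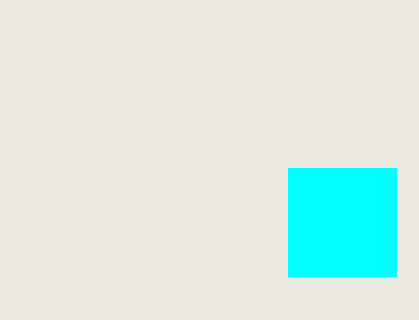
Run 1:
px0 = 288, py0 = 168, px1 = 396, py1 = 276, color = 'cyan'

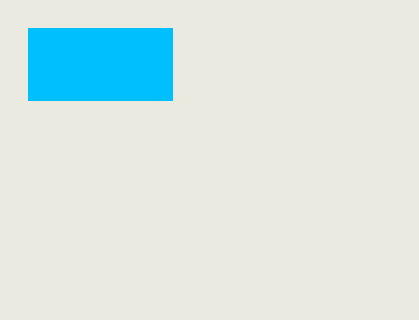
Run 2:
px0 = 28
py0 = 28
px1 = 172
py1 = 100
color = 'deepskyblue'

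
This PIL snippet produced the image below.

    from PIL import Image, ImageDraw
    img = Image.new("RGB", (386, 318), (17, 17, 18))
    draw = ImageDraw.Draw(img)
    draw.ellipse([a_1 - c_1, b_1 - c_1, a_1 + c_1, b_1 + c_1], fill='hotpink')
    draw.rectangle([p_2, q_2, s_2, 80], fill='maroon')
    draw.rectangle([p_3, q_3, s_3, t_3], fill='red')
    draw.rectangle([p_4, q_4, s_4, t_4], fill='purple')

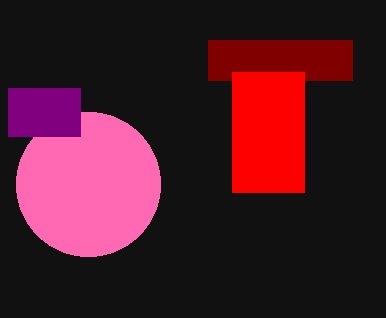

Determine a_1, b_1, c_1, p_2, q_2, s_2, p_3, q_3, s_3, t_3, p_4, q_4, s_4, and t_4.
a_1 = 88; b_1 = 184; c_1 = 72; p_2 = 208; q_2 = 40; s_2 = 352; p_3 = 232; q_3 = 72; s_3 = 304; t_3 = 192; p_4 = 8; q_4 = 88; s_4 = 80; t_4 = 136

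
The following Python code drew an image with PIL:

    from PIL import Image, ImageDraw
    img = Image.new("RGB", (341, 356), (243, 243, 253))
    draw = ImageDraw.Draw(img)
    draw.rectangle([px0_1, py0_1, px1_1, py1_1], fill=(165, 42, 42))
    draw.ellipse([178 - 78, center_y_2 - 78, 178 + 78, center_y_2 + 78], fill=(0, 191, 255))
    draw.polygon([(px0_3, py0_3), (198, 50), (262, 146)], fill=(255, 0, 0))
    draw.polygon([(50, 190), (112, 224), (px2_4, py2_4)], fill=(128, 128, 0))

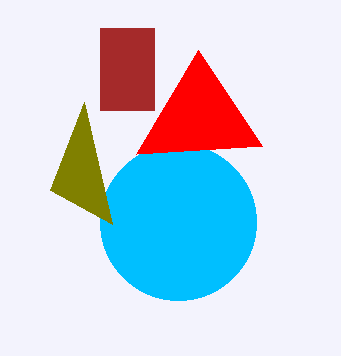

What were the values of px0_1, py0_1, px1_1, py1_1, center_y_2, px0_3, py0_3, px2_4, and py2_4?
px0_1 = 100, py0_1 = 28, px1_1 = 154, py1_1 = 110, center_y_2 = 222, px0_3 = 136, py0_3 = 154, px2_4 = 84, py2_4 = 102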